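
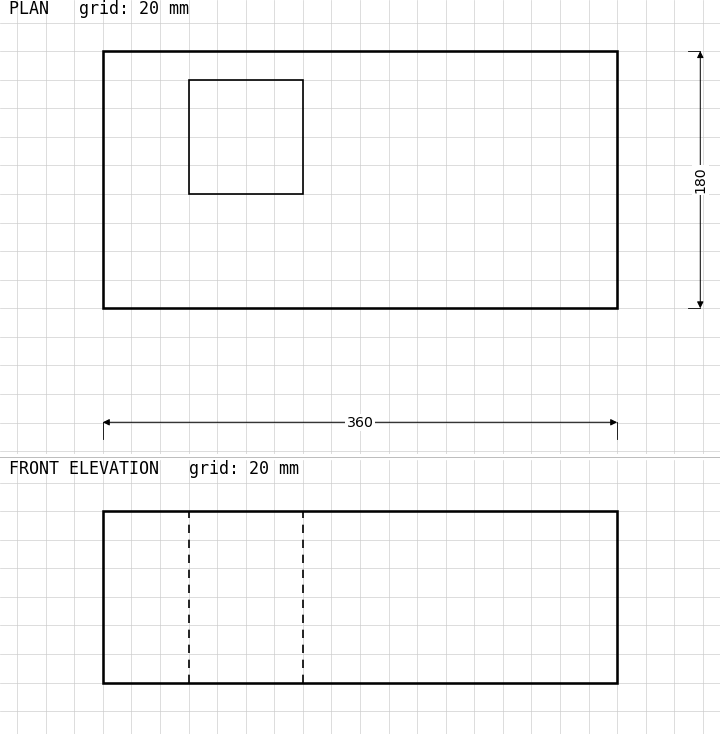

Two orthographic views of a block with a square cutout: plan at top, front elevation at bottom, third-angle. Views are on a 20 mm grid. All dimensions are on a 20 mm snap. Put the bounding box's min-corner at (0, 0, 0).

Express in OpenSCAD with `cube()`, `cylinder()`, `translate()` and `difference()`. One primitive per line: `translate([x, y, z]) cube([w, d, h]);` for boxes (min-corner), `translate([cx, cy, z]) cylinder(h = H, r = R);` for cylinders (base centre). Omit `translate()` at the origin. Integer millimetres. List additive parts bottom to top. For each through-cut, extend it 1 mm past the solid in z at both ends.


difference() {
  cube([360, 180, 120]);
  translate([60, 80, -1]) cube([80, 80, 122]);
}


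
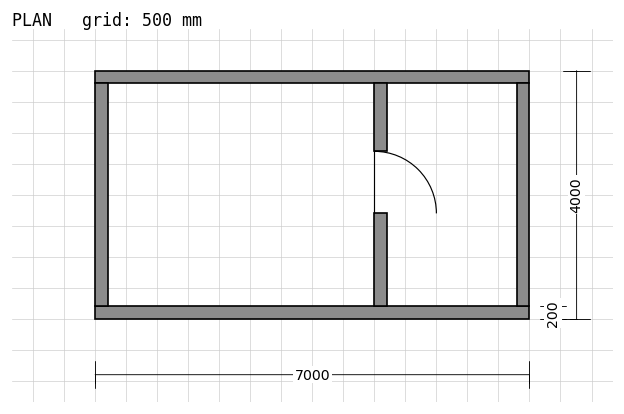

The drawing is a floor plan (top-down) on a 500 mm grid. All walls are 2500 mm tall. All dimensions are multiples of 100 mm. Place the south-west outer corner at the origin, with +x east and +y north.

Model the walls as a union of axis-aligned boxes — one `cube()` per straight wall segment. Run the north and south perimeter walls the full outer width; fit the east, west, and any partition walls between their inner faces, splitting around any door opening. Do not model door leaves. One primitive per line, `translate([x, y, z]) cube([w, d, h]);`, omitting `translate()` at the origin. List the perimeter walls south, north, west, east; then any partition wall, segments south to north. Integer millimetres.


cube([7000, 200, 2500]);
translate([0, 3800, 0]) cube([7000, 200, 2500]);
translate([0, 200, 0]) cube([200, 3600, 2500]);
translate([6800, 200, 0]) cube([200, 3600, 2500]);
translate([4500, 200, 0]) cube([200, 1500, 2500]);
translate([4500, 2700, 0]) cube([200, 1100, 2500]);


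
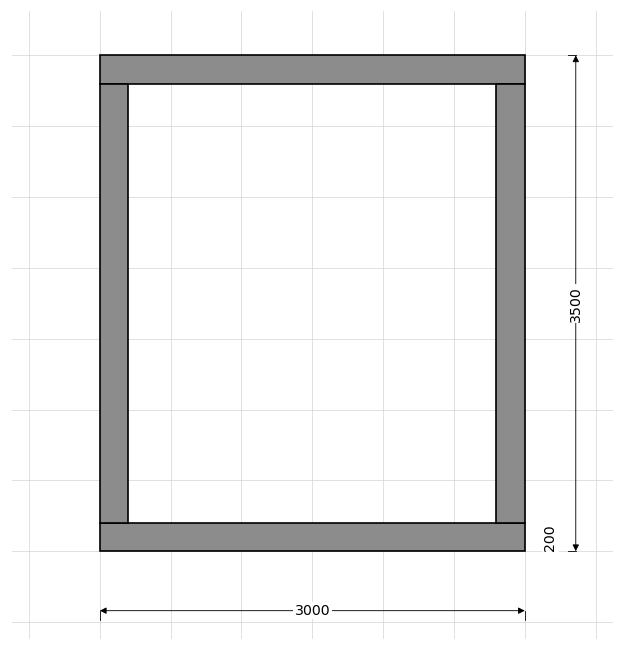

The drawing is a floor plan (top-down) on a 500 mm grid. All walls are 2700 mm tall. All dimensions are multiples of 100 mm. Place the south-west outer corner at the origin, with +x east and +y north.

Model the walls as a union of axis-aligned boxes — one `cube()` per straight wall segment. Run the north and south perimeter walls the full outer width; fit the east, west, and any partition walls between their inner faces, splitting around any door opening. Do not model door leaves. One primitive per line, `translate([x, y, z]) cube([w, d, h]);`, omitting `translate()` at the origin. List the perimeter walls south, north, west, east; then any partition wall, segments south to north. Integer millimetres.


cube([3000, 200, 2700]);
translate([0, 3300, 0]) cube([3000, 200, 2700]);
translate([0, 200, 0]) cube([200, 3100, 2700]);
translate([2800, 200, 0]) cube([200, 3100, 2700]);


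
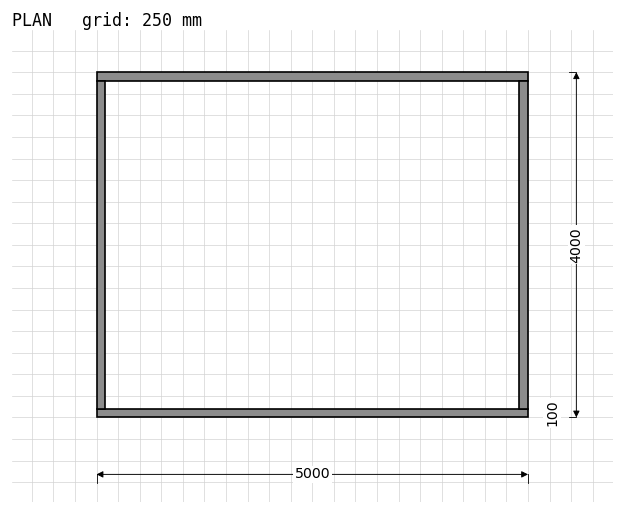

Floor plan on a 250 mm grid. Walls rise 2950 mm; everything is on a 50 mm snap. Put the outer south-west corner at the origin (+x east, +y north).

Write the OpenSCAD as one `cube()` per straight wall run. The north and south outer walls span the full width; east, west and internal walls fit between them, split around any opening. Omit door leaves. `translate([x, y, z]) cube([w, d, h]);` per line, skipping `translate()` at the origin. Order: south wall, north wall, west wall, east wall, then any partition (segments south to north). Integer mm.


cube([5000, 100, 2950]);
translate([0, 3900, 0]) cube([5000, 100, 2950]);
translate([0, 100, 0]) cube([100, 3800, 2950]);
translate([4900, 100, 0]) cube([100, 3800, 2950]);


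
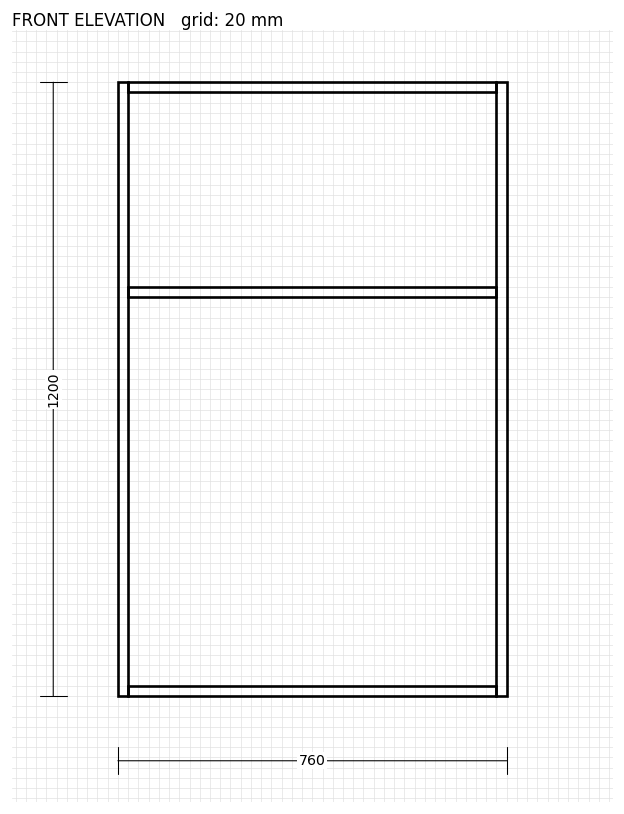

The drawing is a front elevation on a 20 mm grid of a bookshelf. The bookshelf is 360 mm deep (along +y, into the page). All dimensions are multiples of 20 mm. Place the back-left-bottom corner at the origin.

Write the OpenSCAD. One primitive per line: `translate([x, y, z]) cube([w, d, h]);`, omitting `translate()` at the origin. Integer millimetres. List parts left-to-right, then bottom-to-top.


cube([20, 360, 1200]);
translate([20, 0, 0]) cube([720, 360, 20]);
translate([20, 0, 780]) cube([720, 360, 20]);
translate([20, 0, 1180]) cube([720, 360, 20]);
translate([740, 0, 0]) cube([20, 360, 1200]);


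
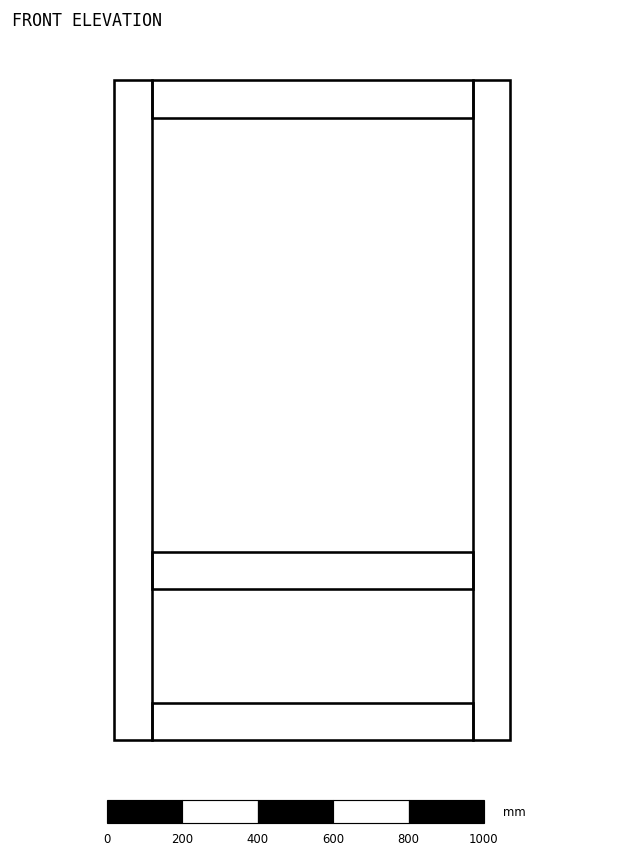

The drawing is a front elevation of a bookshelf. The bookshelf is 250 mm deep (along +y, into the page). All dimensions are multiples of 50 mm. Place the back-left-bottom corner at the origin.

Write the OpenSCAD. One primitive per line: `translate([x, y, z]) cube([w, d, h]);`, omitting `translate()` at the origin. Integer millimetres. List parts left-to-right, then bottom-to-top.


cube([100, 250, 1750]);
translate([100, 0, 0]) cube([850, 250, 100]);
translate([100, 0, 400]) cube([850, 250, 100]);
translate([100, 0, 1650]) cube([850, 250, 100]);
translate([950, 0, 0]) cube([100, 250, 1750]);


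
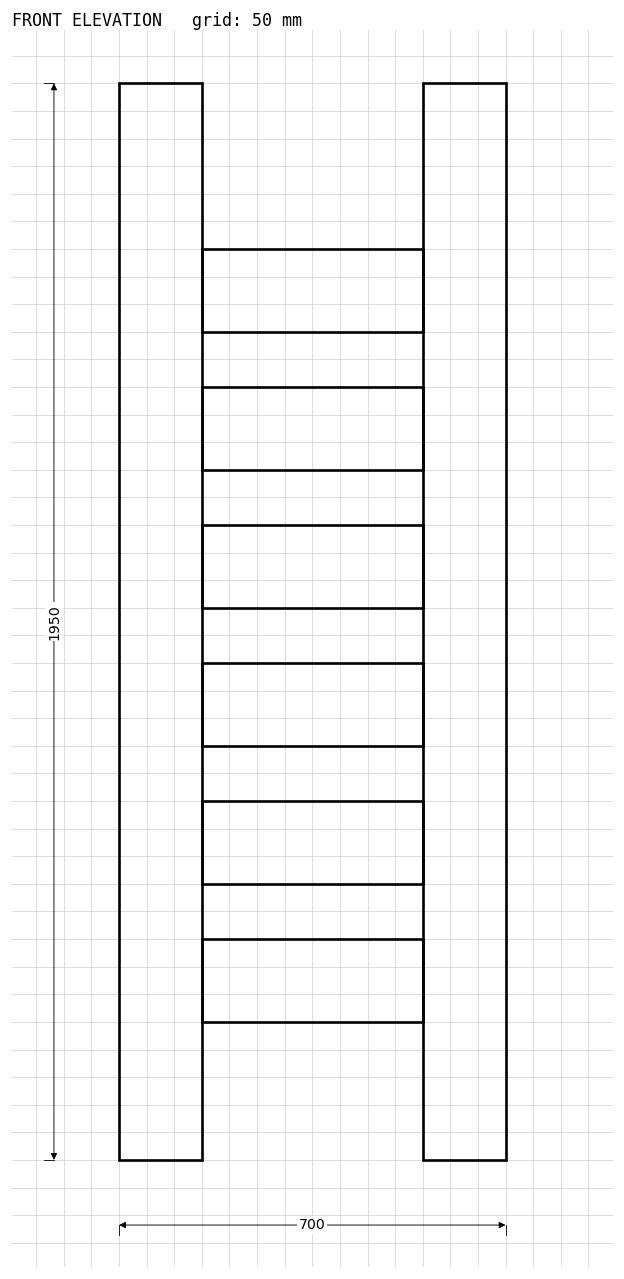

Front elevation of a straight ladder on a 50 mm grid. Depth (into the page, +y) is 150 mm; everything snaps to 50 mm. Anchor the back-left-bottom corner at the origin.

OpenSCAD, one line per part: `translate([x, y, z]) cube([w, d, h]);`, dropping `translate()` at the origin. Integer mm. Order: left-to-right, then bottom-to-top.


cube([150, 150, 1950]);
translate([150, 0, 250]) cube([400, 150, 150]);
translate([150, 0, 500]) cube([400, 150, 150]);
translate([150, 0, 750]) cube([400, 150, 150]);
translate([150, 0, 1000]) cube([400, 150, 150]);
translate([150, 0, 1250]) cube([400, 150, 150]);
translate([150, 0, 1500]) cube([400, 150, 150]);
translate([550, 0, 0]) cube([150, 150, 1950]);


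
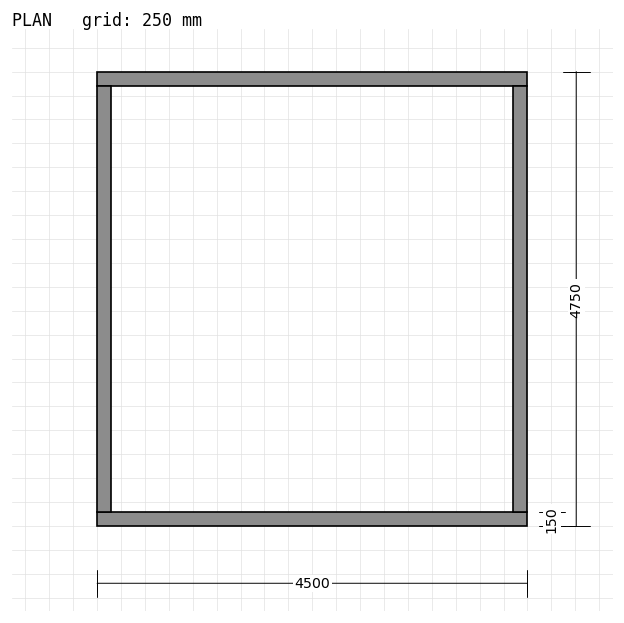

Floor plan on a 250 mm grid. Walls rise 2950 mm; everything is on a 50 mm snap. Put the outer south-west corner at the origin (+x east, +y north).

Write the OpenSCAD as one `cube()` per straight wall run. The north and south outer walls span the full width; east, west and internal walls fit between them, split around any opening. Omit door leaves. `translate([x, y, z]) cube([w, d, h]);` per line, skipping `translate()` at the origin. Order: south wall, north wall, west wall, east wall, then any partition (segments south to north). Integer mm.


cube([4500, 150, 2950]);
translate([0, 4600, 0]) cube([4500, 150, 2950]);
translate([0, 150, 0]) cube([150, 4450, 2950]);
translate([4350, 150, 0]) cube([150, 4450, 2950]);


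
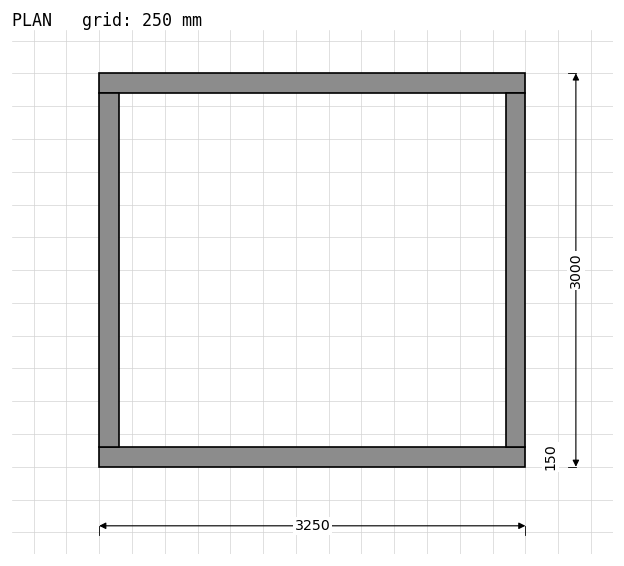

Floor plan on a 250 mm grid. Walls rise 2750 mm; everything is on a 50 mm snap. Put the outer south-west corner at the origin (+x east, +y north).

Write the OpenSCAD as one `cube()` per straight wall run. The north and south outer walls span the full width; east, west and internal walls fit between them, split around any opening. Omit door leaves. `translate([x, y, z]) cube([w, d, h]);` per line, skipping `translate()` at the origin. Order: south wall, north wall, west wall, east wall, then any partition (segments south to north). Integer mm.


cube([3250, 150, 2750]);
translate([0, 2850, 0]) cube([3250, 150, 2750]);
translate([0, 150, 0]) cube([150, 2700, 2750]);
translate([3100, 150, 0]) cube([150, 2700, 2750]);


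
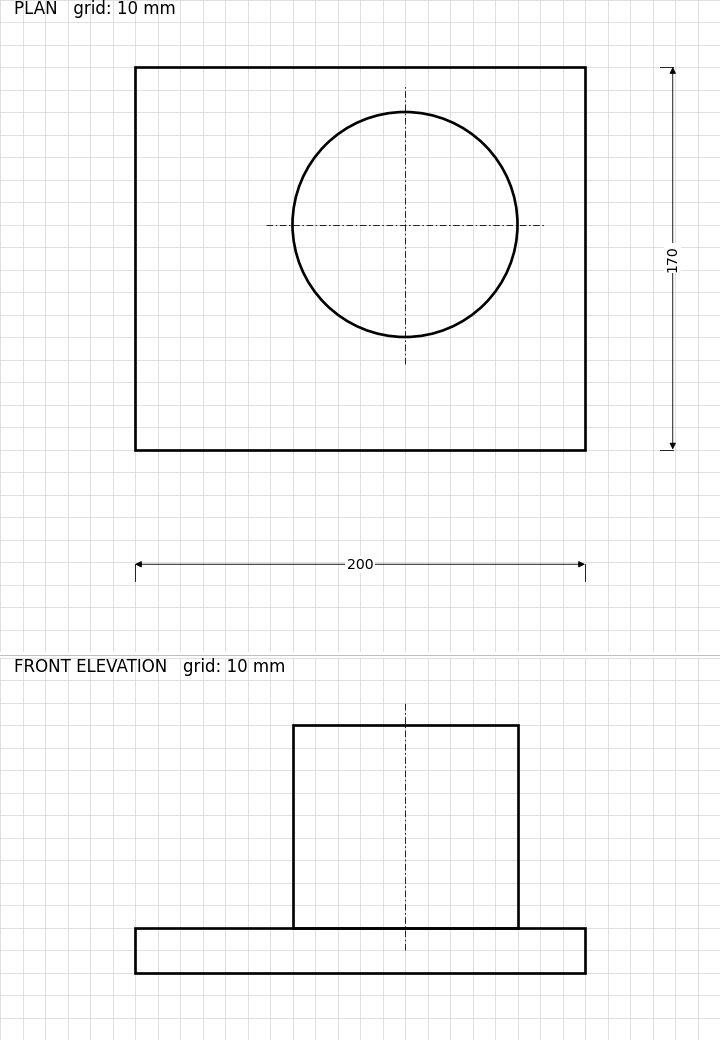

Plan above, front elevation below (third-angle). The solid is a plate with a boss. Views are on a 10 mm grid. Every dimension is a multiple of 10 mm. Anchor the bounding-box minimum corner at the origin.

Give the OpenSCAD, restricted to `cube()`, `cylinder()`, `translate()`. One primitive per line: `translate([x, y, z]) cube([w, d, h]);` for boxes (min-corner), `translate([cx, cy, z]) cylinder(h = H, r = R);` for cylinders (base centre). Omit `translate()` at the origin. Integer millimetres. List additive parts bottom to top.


cube([200, 170, 20]);
translate([120, 100, 20]) cylinder(h = 90, r = 50);


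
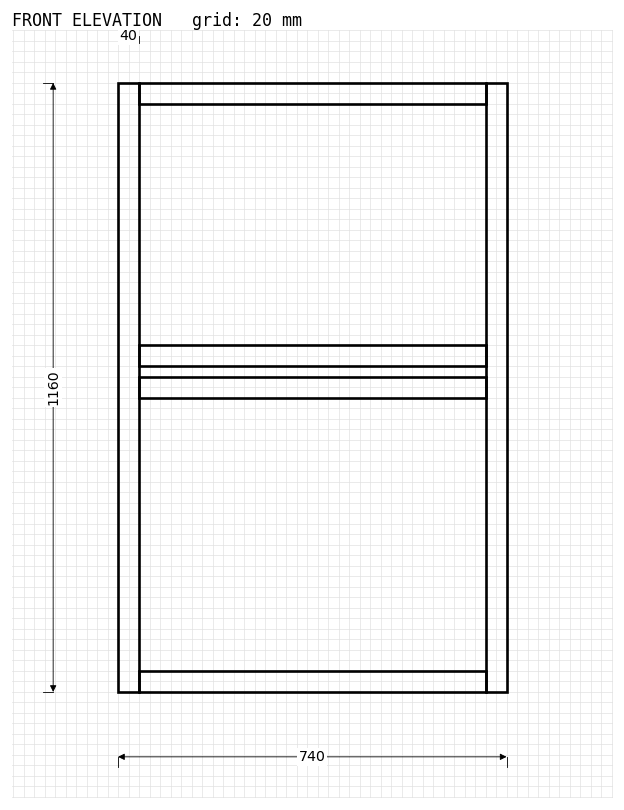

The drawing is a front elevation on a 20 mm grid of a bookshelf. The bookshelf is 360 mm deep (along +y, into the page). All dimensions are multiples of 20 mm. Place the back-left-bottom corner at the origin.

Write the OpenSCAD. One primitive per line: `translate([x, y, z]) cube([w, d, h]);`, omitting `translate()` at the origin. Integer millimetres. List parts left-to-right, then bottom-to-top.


cube([40, 360, 1160]);
translate([40, 0, 0]) cube([660, 360, 40]);
translate([40, 0, 560]) cube([660, 360, 40]);
translate([40, 0, 620]) cube([660, 360, 40]);
translate([40, 0, 1120]) cube([660, 360, 40]);
translate([700, 0, 0]) cube([40, 360, 1160]);


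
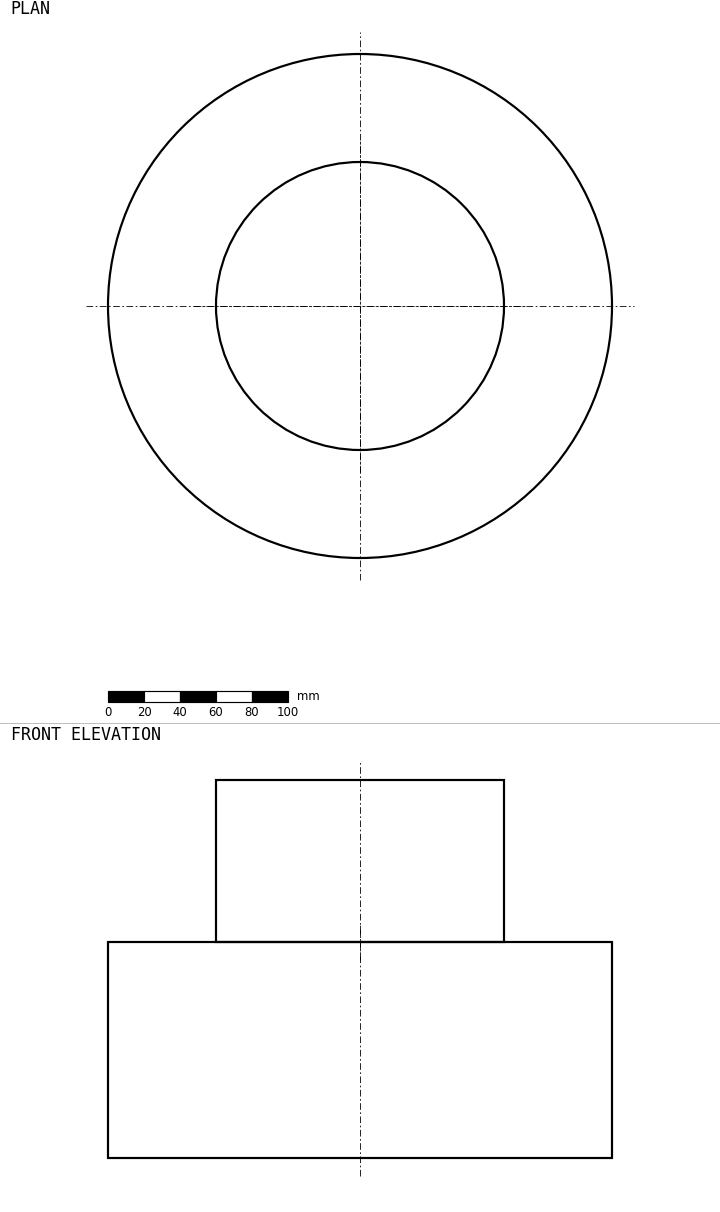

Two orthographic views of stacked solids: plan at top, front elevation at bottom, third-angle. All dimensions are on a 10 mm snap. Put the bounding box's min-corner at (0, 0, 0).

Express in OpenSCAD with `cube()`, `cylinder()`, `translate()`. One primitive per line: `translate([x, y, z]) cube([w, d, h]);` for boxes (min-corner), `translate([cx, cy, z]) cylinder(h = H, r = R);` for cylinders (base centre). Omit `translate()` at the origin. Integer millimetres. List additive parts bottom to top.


translate([140, 140, 0]) cylinder(h = 120, r = 140);
translate([140, 140, 120]) cylinder(h = 90, r = 80);


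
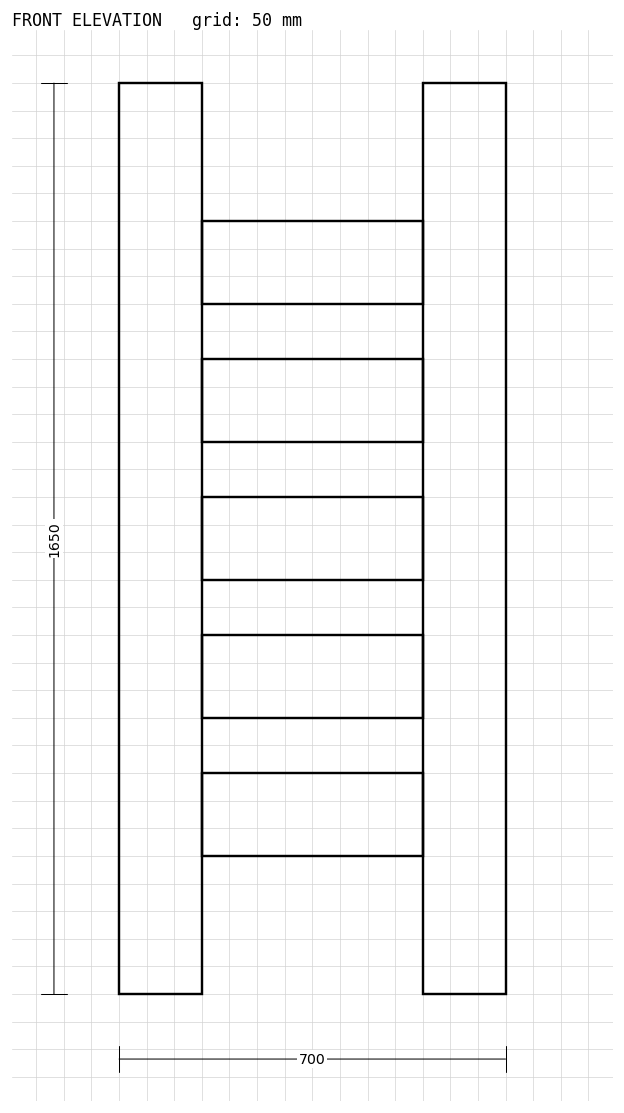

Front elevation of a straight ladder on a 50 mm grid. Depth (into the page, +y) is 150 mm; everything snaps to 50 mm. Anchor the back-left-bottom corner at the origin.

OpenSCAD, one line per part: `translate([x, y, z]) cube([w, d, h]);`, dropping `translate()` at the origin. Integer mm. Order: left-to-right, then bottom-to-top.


cube([150, 150, 1650]);
translate([150, 0, 250]) cube([400, 150, 150]);
translate([150, 0, 500]) cube([400, 150, 150]);
translate([150, 0, 750]) cube([400, 150, 150]);
translate([150, 0, 1000]) cube([400, 150, 150]);
translate([150, 0, 1250]) cube([400, 150, 150]);
translate([550, 0, 0]) cube([150, 150, 1650]);


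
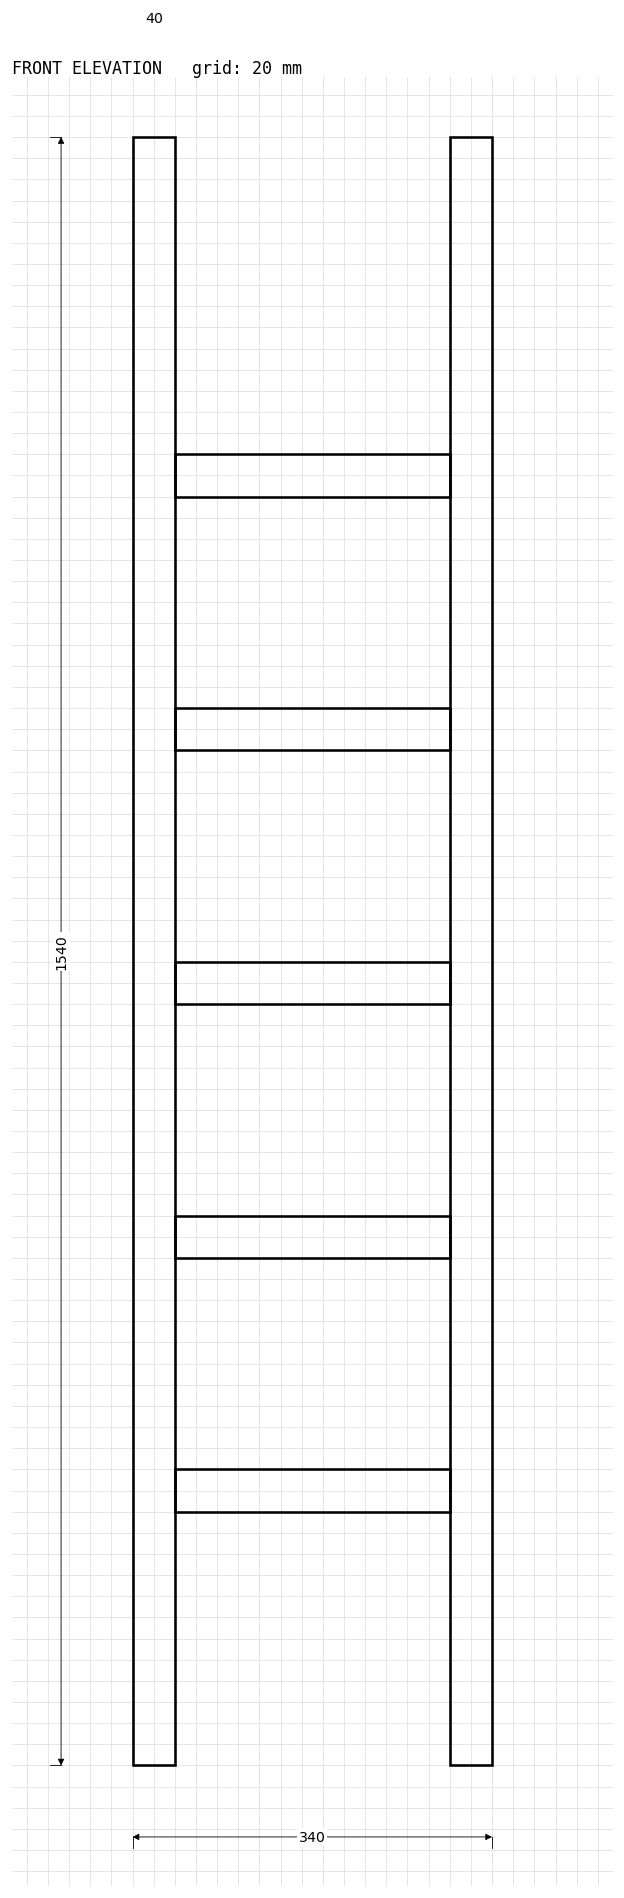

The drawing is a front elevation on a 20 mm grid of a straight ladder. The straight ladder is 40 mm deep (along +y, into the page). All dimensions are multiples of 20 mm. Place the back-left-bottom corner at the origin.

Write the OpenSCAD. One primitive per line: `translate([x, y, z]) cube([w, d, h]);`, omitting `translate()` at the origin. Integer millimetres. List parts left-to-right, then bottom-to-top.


cube([40, 40, 1540]);
translate([40, 0, 240]) cube([260, 40, 40]);
translate([40, 0, 480]) cube([260, 40, 40]);
translate([40, 0, 720]) cube([260, 40, 40]);
translate([40, 0, 960]) cube([260, 40, 40]);
translate([40, 0, 1200]) cube([260, 40, 40]);
translate([300, 0, 0]) cube([40, 40, 1540]);


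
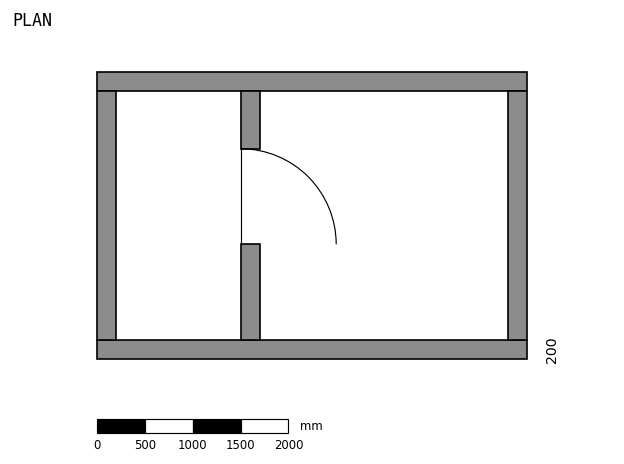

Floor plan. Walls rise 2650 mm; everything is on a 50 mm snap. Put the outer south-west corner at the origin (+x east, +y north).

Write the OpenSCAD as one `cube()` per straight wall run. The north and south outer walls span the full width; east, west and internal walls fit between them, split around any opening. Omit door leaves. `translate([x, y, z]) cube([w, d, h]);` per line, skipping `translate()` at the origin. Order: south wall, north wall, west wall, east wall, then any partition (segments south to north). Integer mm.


cube([4500, 200, 2650]);
translate([0, 2800, 0]) cube([4500, 200, 2650]);
translate([0, 200, 0]) cube([200, 2600, 2650]);
translate([4300, 200, 0]) cube([200, 2600, 2650]);
translate([1500, 200, 0]) cube([200, 1000, 2650]);
translate([1500, 2200, 0]) cube([200, 600, 2650]);


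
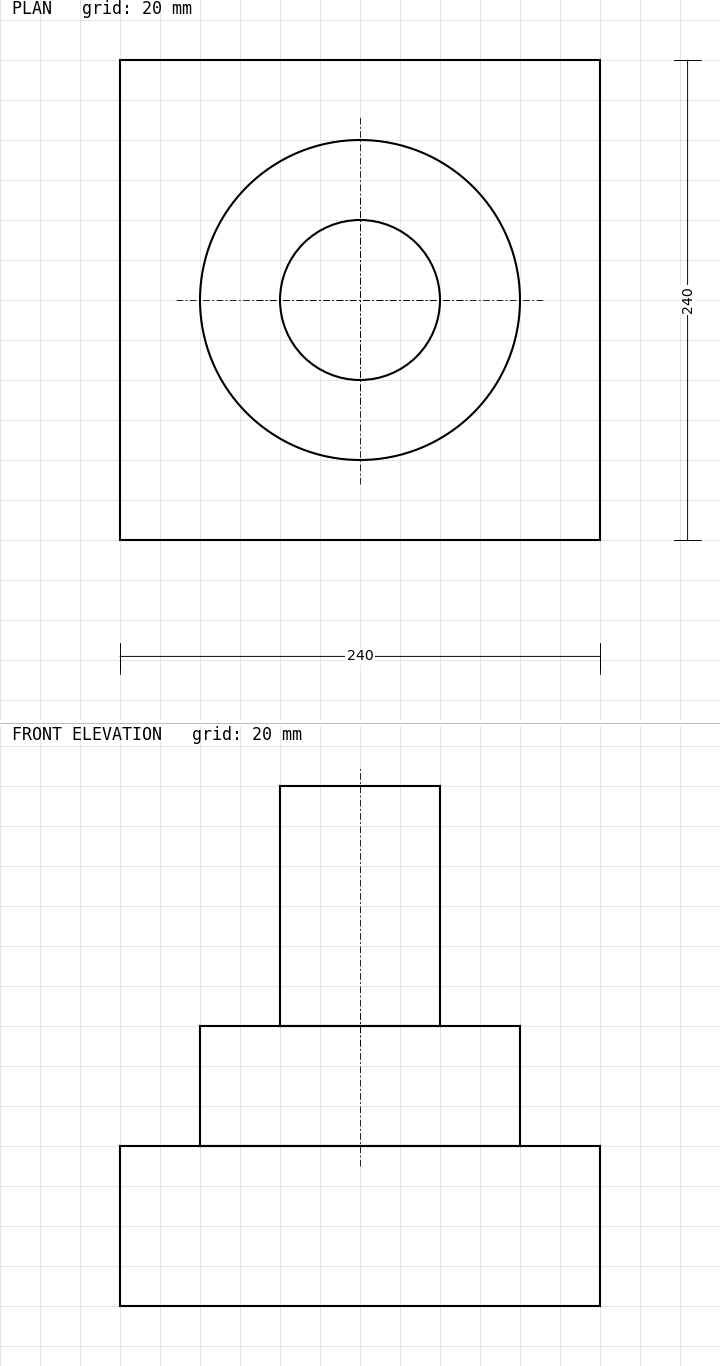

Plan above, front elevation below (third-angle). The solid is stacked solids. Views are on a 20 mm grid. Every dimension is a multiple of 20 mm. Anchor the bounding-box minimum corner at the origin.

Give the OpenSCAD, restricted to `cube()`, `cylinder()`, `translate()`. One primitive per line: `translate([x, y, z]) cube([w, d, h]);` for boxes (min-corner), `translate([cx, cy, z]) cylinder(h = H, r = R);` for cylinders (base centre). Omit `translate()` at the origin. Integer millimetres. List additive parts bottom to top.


cube([240, 240, 80]);
translate([120, 120, 80]) cylinder(h = 60, r = 80);
translate([120, 120, 140]) cylinder(h = 120, r = 40);


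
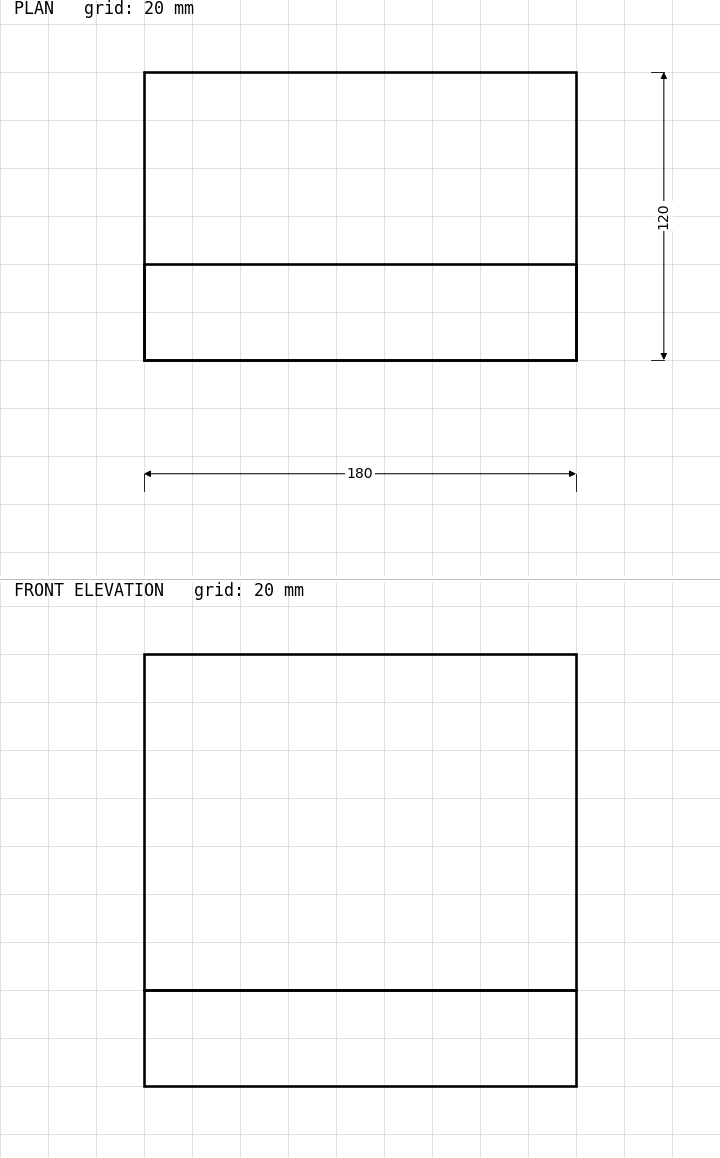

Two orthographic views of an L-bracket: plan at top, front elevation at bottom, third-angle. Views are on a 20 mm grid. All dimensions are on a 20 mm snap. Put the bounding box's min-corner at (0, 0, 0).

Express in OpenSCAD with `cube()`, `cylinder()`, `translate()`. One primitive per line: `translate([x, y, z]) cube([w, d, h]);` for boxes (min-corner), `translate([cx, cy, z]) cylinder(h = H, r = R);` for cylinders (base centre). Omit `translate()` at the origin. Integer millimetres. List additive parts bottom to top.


cube([180, 120, 40]);
translate([0, 0, 40]) cube([180, 40, 140]);


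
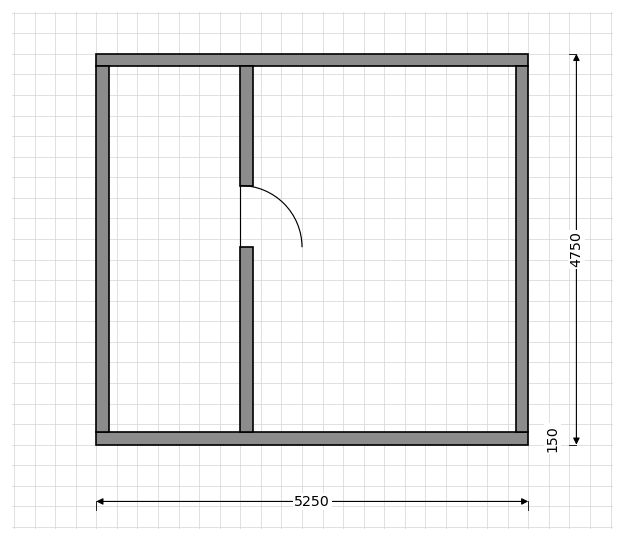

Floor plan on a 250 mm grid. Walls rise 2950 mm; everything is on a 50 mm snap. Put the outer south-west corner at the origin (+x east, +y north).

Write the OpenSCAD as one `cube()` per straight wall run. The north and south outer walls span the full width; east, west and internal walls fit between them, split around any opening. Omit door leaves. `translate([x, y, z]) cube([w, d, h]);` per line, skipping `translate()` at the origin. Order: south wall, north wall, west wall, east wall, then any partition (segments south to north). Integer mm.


cube([5250, 150, 2950]);
translate([0, 4600, 0]) cube([5250, 150, 2950]);
translate([0, 150, 0]) cube([150, 4450, 2950]);
translate([5100, 150, 0]) cube([150, 4450, 2950]);
translate([1750, 150, 0]) cube([150, 2250, 2950]);
translate([1750, 3150, 0]) cube([150, 1450, 2950]);


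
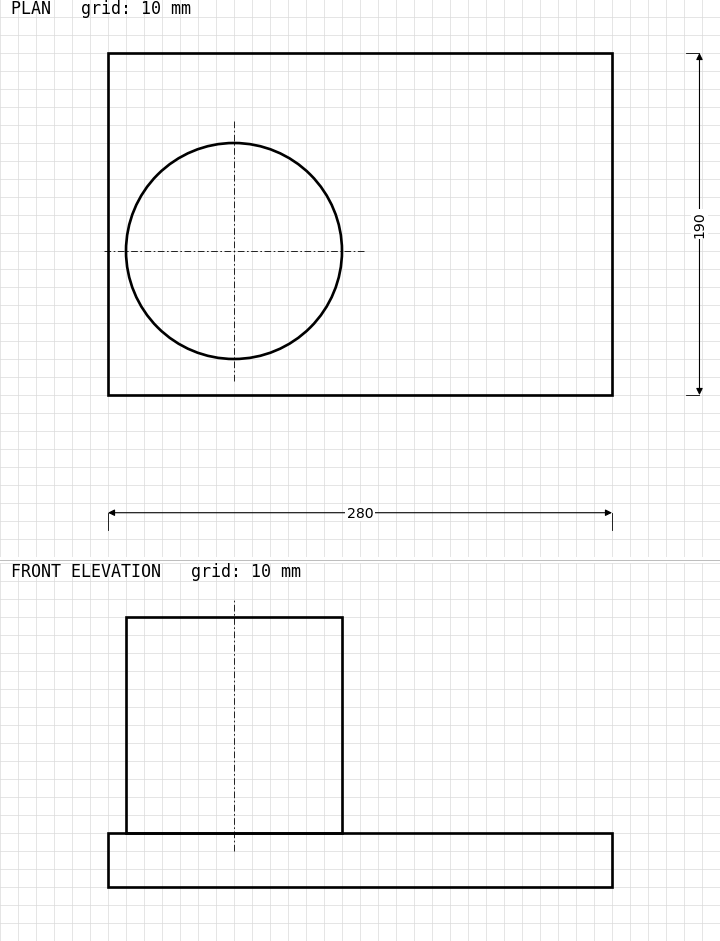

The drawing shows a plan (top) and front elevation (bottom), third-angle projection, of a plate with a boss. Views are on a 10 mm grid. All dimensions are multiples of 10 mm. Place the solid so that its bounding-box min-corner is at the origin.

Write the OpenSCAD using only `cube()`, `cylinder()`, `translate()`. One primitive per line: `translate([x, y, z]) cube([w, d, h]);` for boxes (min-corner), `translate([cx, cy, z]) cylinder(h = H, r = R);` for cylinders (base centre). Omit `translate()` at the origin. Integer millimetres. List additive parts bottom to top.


cube([280, 190, 30]);
translate([70, 80, 30]) cylinder(h = 120, r = 60);


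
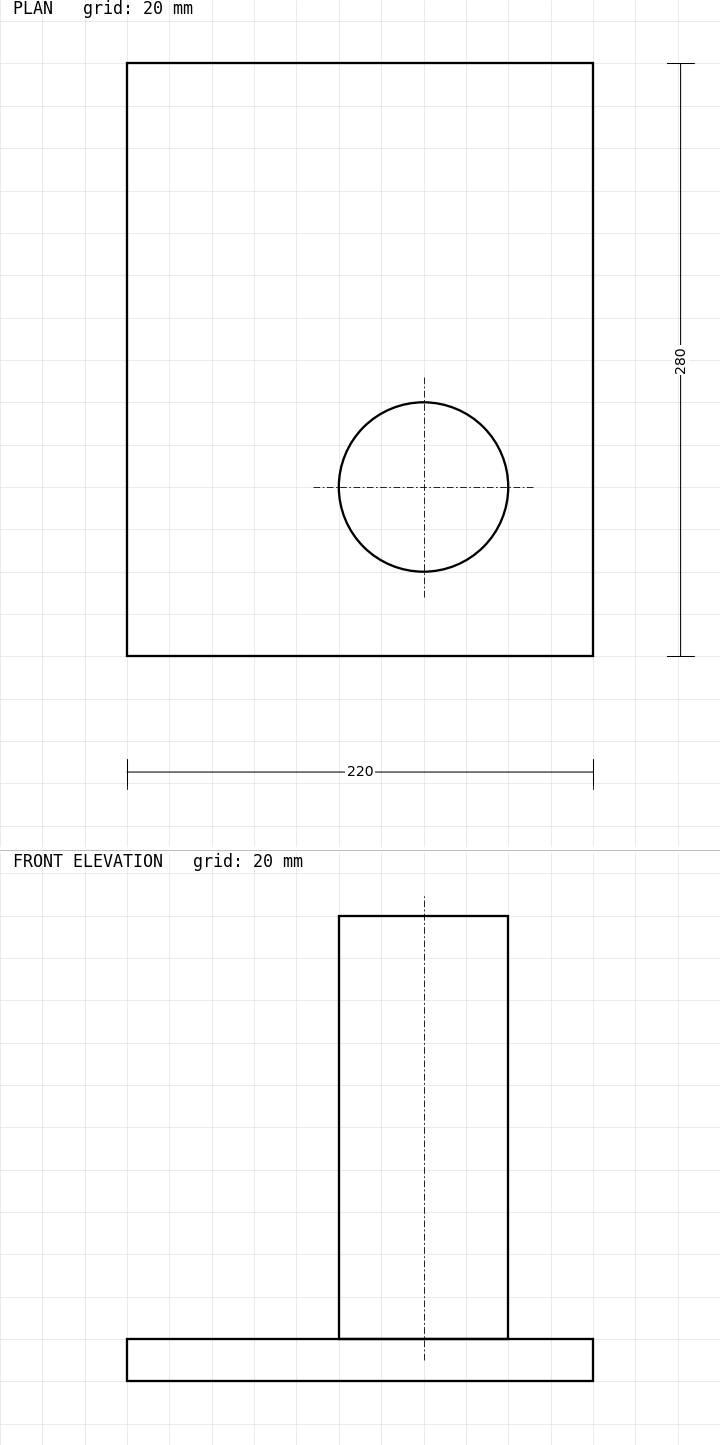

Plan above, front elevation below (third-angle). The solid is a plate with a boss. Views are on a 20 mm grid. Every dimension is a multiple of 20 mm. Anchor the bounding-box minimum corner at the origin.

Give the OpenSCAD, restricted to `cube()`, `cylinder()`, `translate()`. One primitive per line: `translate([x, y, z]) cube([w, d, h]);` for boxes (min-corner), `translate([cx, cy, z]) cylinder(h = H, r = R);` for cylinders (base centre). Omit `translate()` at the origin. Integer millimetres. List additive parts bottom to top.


cube([220, 280, 20]);
translate([140, 80, 20]) cylinder(h = 200, r = 40);


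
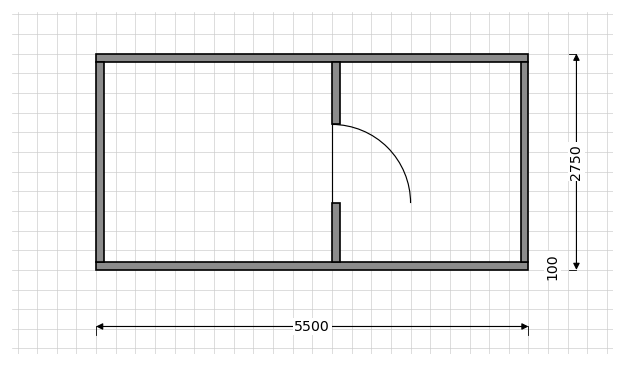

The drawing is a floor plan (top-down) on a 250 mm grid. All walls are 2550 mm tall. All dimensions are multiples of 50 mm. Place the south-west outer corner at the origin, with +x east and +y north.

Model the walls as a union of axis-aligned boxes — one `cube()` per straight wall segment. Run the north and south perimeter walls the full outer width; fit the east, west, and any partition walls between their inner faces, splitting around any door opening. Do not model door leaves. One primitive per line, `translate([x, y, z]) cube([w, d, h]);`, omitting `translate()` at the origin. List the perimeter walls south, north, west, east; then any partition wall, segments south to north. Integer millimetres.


cube([5500, 100, 2550]);
translate([0, 2650, 0]) cube([5500, 100, 2550]);
translate([0, 100, 0]) cube([100, 2550, 2550]);
translate([5400, 100, 0]) cube([100, 2550, 2550]);
translate([3000, 100, 0]) cube([100, 750, 2550]);
translate([3000, 1850, 0]) cube([100, 800, 2550]);


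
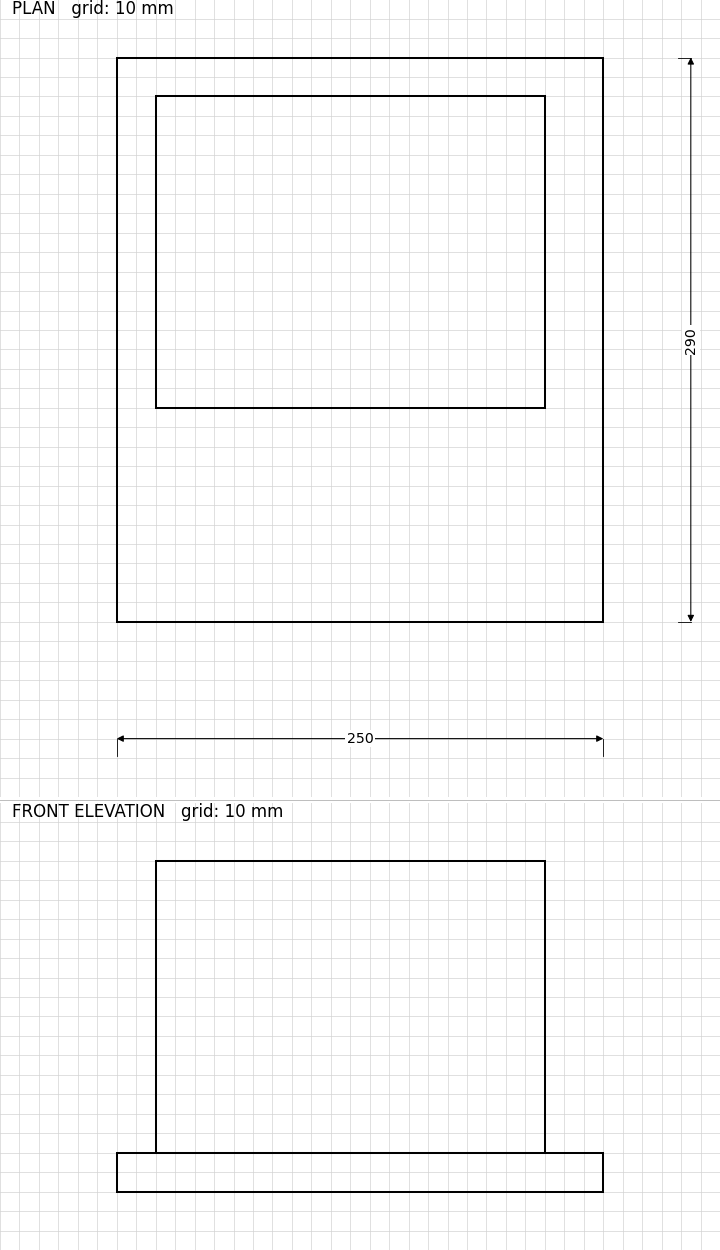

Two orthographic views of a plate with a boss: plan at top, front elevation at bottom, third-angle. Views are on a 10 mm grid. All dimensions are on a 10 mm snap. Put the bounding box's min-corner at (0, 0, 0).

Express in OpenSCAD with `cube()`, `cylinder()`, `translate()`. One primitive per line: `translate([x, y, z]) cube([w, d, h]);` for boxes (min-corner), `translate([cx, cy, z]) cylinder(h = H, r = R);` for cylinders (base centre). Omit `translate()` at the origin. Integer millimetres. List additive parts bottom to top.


cube([250, 290, 20]);
translate([20, 110, 20]) cube([200, 160, 150]);


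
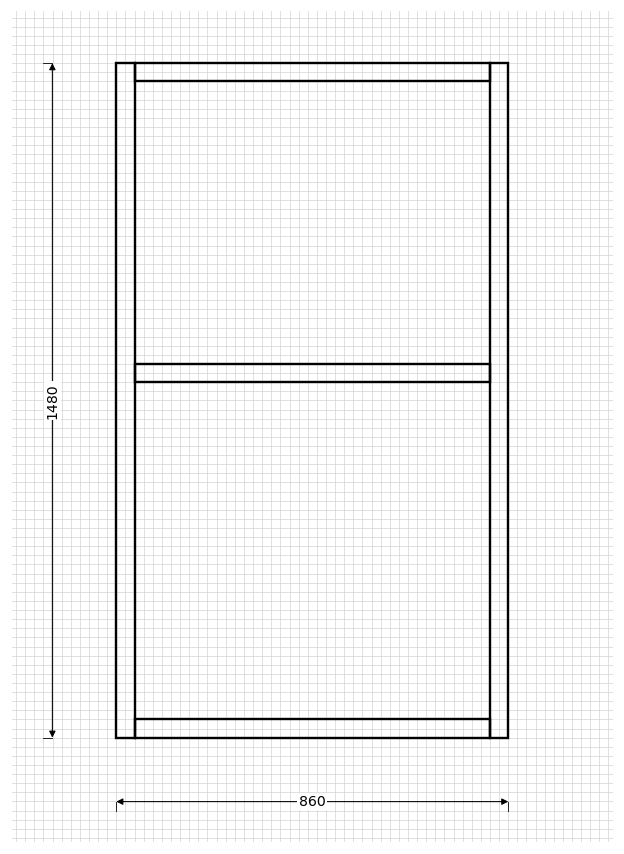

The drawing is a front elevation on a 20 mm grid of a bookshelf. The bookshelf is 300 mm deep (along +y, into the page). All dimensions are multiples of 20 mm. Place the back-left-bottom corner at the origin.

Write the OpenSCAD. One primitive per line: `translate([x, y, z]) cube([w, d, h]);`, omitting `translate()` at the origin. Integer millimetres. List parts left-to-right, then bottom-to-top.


cube([40, 300, 1480]);
translate([40, 0, 0]) cube([780, 300, 40]);
translate([40, 0, 780]) cube([780, 300, 40]);
translate([40, 0, 1440]) cube([780, 300, 40]);
translate([820, 0, 0]) cube([40, 300, 1480]);


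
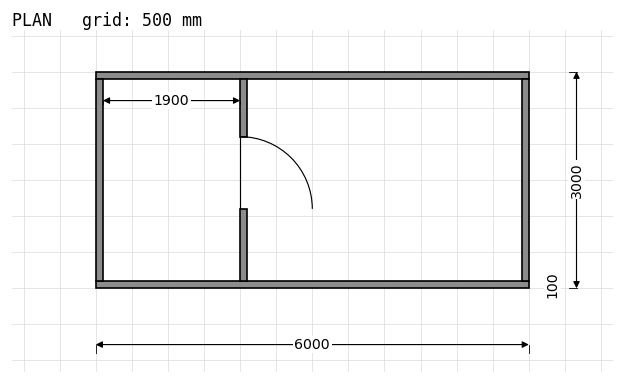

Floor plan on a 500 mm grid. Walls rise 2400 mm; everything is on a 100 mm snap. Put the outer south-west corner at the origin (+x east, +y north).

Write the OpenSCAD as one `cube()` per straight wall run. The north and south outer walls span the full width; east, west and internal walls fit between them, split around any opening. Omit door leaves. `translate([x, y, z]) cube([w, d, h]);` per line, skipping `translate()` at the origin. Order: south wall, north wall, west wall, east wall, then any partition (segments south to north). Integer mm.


cube([6000, 100, 2400]);
translate([0, 2900, 0]) cube([6000, 100, 2400]);
translate([0, 100, 0]) cube([100, 2800, 2400]);
translate([5900, 100, 0]) cube([100, 2800, 2400]);
translate([2000, 100, 0]) cube([100, 1000, 2400]);
translate([2000, 2100, 0]) cube([100, 800, 2400]);


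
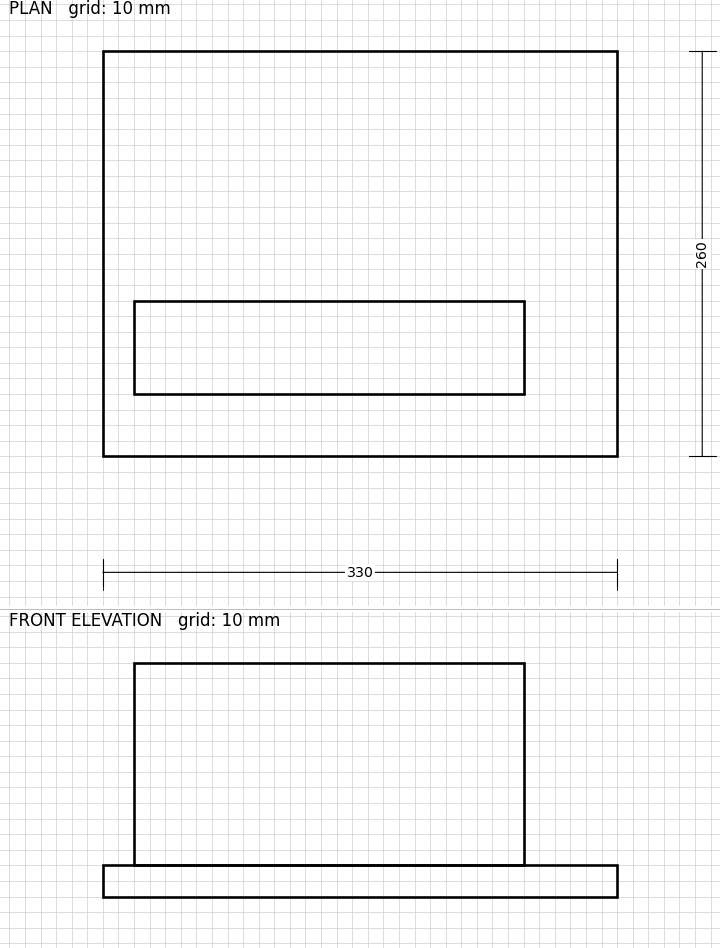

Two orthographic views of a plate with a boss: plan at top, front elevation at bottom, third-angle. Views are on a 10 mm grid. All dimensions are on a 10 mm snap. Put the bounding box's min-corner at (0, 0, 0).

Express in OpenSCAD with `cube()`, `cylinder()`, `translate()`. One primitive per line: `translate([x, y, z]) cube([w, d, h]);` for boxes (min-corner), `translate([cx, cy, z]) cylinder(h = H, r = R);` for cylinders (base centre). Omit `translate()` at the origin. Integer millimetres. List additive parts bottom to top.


cube([330, 260, 20]);
translate([20, 40, 20]) cube([250, 60, 130]);


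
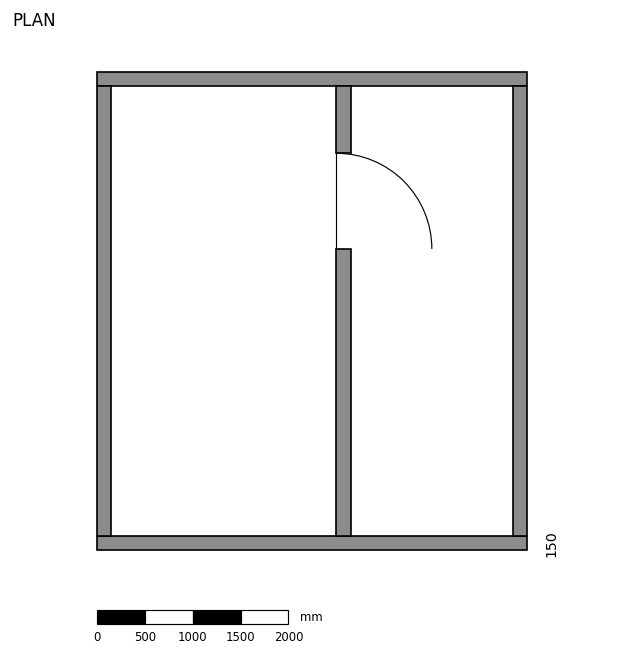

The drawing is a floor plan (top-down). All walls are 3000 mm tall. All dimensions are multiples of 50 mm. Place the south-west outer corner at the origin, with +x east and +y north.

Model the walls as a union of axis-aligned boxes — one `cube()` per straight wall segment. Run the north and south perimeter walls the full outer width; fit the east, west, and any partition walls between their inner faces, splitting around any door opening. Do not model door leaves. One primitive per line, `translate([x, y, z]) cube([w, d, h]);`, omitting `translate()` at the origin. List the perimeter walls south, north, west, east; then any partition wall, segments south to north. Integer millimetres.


cube([4500, 150, 3000]);
translate([0, 4850, 0]) cube([4500, 150, 3000]);
translate([0, 150, 0]) cube([150, 4700, 3000]);
translate([4350, 150, 0]) cube([150, 4700, 3000]);
translate([2500, 150, 0]) cube([150, 3000, 3000]);
translate([2500, 4150, 0]) cube([150, 700, 3000]);


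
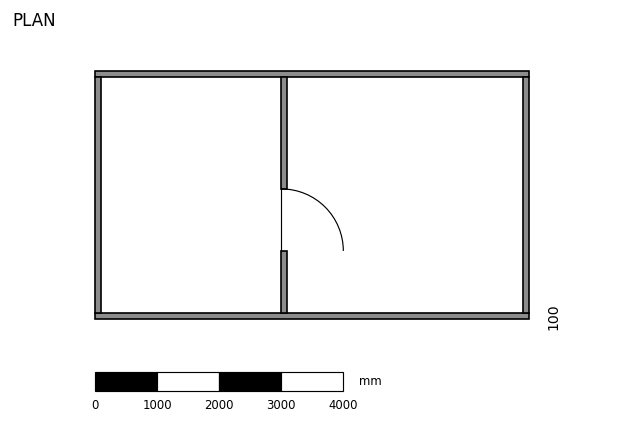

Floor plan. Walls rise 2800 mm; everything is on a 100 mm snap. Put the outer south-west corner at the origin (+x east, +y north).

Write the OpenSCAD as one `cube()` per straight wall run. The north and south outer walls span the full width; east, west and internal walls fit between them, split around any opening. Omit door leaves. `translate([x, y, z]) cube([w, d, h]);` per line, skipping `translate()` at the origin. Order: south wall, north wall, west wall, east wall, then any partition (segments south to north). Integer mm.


cube([7000, 100, 2800]);
translate([0, 3900, 0]) cube([7000, 100, 2800]);
translate([0, 100, 0]) cube([100, 3800, 2800]);
translate([6900, 100, 0]) cube([100, 3800, 2800]);
translate([3000, 100, 0]) cube([100, 1000, 2800]);
translate([3000, 2100, 0]) cube([100, 1800, 2800]);


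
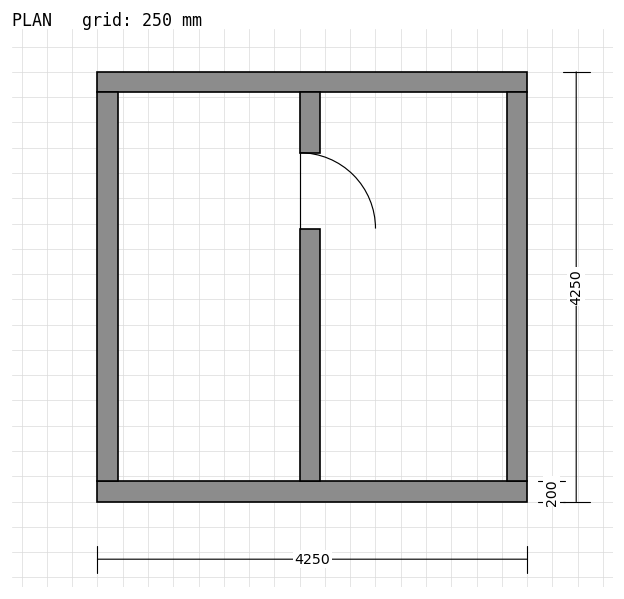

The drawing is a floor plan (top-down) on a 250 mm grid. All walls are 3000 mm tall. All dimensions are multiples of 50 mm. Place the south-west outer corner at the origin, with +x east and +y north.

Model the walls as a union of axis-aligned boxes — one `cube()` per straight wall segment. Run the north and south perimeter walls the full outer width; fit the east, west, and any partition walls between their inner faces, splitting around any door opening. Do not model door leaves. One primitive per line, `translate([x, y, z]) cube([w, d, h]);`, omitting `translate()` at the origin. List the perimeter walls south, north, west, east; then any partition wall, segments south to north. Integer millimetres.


cube([4250, 200, 3000]);
translate([0, 4050, 0]) cube([4250, 200, 3000]);
translate([0, 200, 0]) cube([200, 3850, 3000]);
translate([4050, 200, 0]) cube([200, 3850, 3000]);
translate([2000, 200, 0]) cube([200, 2500, 3000]);
translate([2000, 3450, 0]) cube([200, 600, 3000]);


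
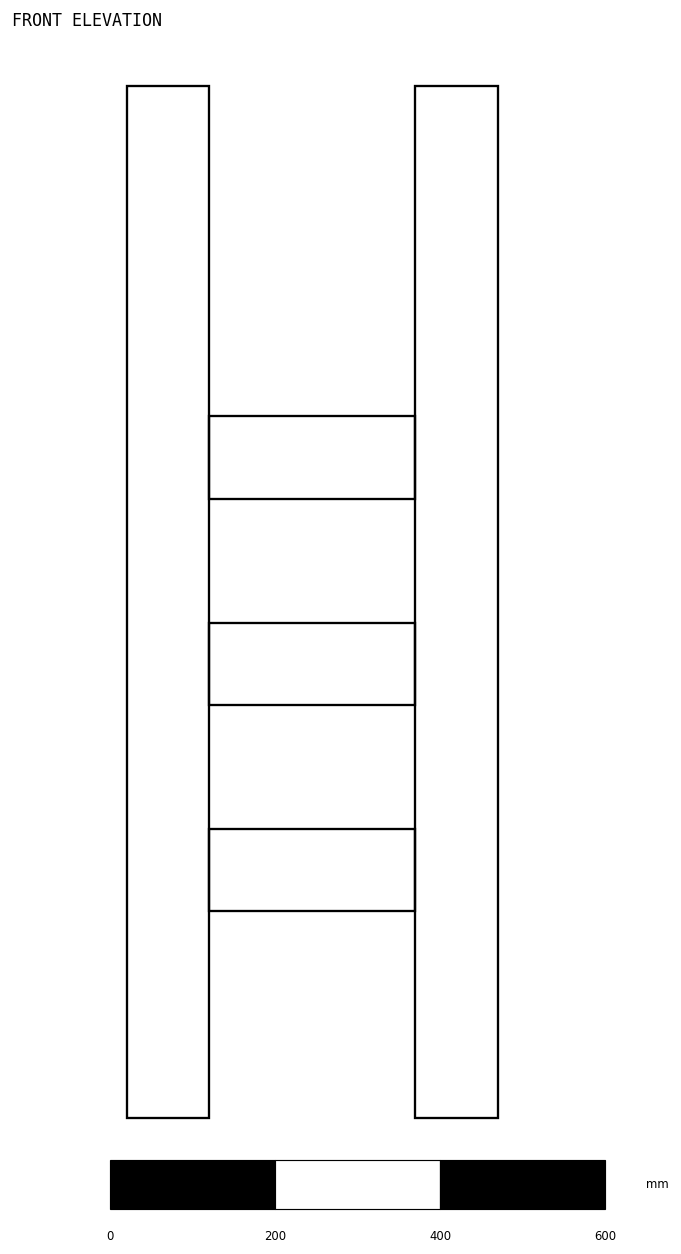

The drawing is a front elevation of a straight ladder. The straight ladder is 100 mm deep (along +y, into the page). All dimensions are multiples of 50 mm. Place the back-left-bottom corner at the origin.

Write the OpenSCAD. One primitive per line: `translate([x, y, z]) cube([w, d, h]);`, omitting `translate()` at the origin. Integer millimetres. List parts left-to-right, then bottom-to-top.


cube([100, 100, 1250]);
translate([100, 0, 250]) cube([250, 100, 100]);
translate([100, 0, 500]) cube([250, 100, 100]);
translate([100, 0, 750]) cube([250, 100, 100]);
translate([350, 0, 0]) cube([100, 100, 1250]);


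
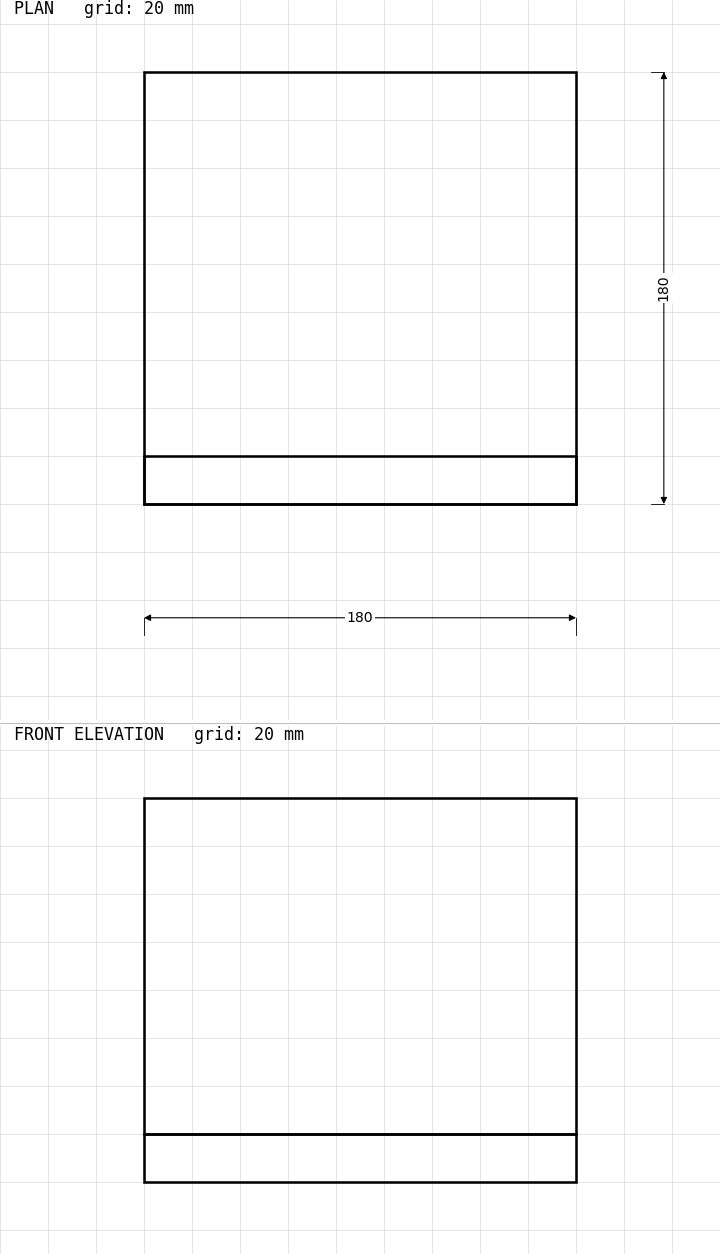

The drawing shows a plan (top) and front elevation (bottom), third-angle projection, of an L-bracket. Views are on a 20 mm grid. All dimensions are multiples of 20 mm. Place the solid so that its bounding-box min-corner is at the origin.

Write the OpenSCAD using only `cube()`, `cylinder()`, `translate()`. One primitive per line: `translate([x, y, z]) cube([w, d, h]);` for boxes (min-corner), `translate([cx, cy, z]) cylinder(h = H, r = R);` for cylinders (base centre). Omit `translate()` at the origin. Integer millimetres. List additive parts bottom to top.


cube([180, 180, 20]);
translate([0, 0, 20]) cube([180, 20, 140]);


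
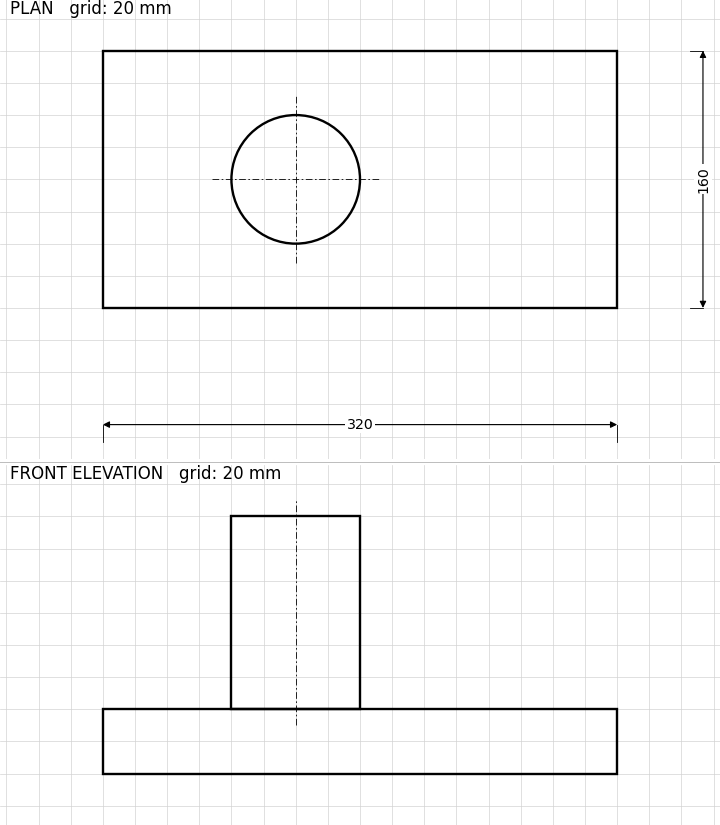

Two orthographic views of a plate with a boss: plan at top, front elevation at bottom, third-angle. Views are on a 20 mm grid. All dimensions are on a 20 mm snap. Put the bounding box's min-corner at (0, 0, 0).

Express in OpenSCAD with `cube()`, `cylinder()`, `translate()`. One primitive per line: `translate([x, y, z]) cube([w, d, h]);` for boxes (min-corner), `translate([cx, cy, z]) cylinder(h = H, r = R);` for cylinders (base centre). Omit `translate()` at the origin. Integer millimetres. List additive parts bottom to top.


cube([320, 160, 40]);
translate([120, 80, 40]) cylinder(h = 120, r = 40);


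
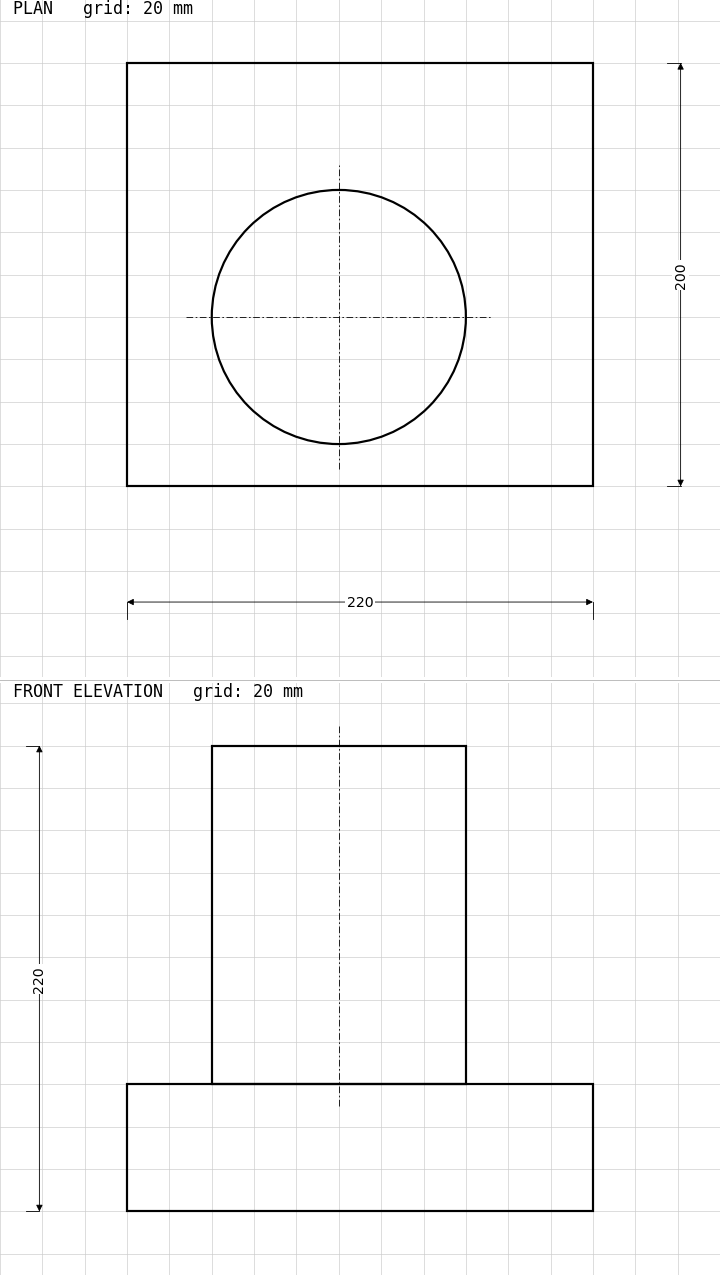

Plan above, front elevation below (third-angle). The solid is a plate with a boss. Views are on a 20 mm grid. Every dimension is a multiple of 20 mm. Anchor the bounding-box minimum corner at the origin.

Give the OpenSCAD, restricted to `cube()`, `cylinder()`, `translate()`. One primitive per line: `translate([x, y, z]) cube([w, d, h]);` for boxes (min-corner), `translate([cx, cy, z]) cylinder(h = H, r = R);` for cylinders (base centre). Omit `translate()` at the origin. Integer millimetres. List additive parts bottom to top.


cube([220, 200, 60]);
translate([100, 80, 60]) cylinder(h = 160, r = 60);


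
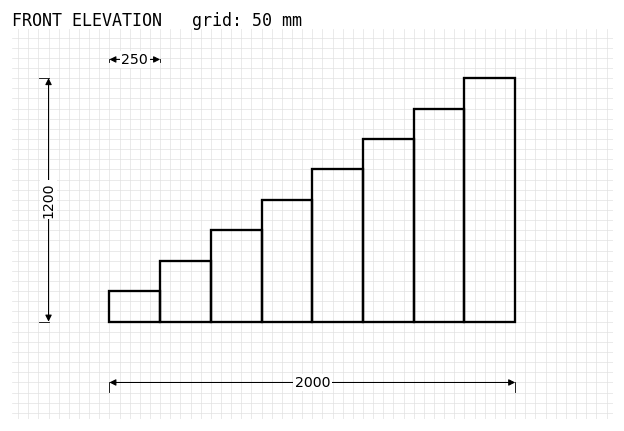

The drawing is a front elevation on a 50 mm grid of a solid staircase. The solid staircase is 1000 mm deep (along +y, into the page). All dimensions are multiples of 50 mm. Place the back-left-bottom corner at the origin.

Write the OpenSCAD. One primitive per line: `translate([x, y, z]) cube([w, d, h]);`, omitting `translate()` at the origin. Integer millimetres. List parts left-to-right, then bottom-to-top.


cube([250, 1000, 150]);
translate([250, 0, 0]) cube([250, 1000, 300]);
translate([500, 0, 0]) cube([250, 1000, 450]);
translate([750, 0, 0]) cube([250, 1000, 600]);
translate([1000, 0, 0]) cube([250, 1000, 750]);
translate([1250, 0, 0]) cube([250, 1000, 900]);
translate([1500, 0, 0]) cube([250, 1000, 1050]);
translate([1750, 0, 0]) cube([250, 1000, 1200]);


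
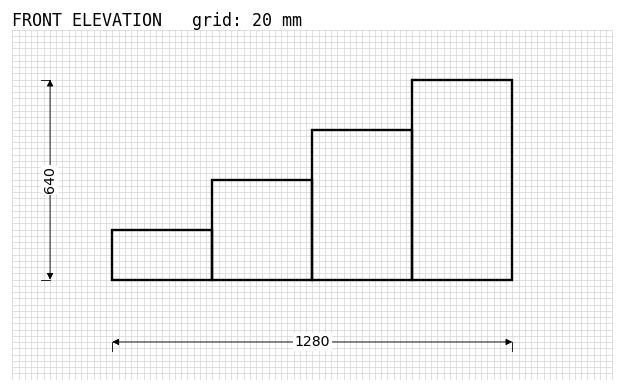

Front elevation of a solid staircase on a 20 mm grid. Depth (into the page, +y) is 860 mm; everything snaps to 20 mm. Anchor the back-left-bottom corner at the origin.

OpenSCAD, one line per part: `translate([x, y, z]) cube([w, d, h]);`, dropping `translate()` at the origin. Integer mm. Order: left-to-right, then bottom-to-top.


cube([320, 860, 160]);
translate([320, 0, 0]) cube([320, 860, 320]);
translate([640, 0, 0]) cube([320, 860, 480]);
translate([960, 0, 0]) cube([320, 860, 640]);


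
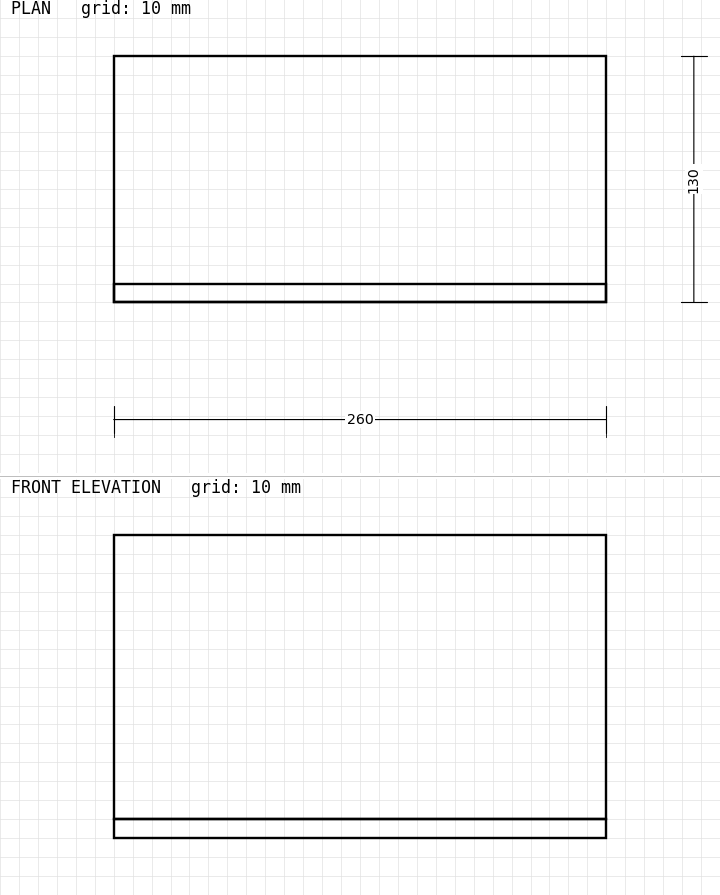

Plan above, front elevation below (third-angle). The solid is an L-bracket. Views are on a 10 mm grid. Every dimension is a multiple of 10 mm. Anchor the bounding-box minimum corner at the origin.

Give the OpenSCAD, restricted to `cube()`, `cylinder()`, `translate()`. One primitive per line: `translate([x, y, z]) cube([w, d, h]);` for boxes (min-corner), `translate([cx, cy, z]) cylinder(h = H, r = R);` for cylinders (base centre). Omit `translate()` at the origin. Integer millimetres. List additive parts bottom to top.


cube([260, 130, 10]);
translate([0, 0, 10]) cube([260, 10, 150]);


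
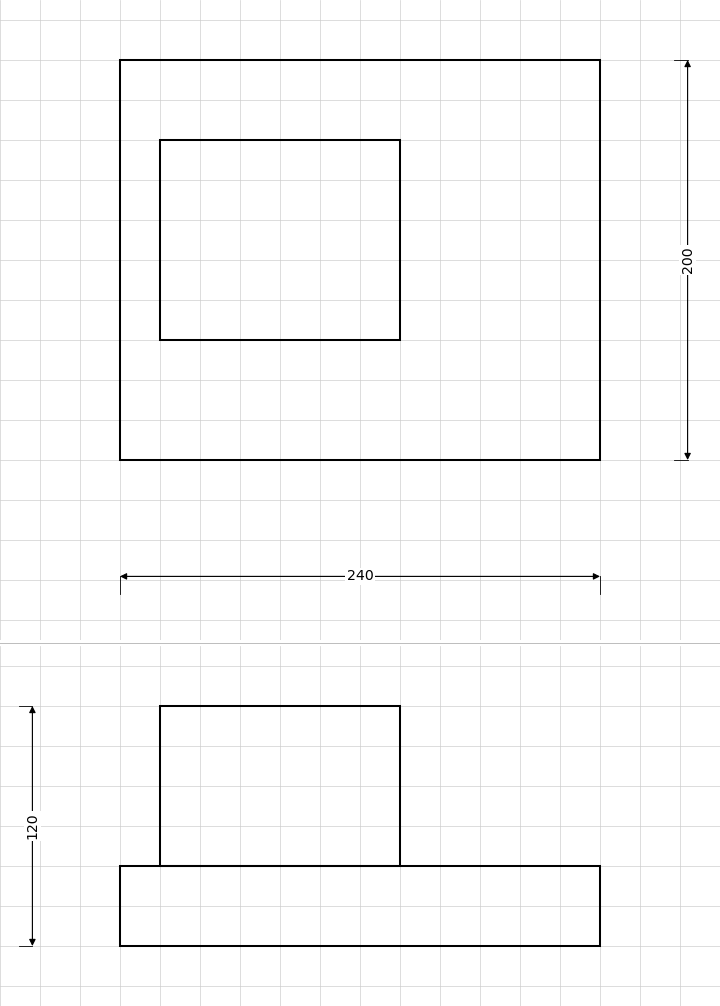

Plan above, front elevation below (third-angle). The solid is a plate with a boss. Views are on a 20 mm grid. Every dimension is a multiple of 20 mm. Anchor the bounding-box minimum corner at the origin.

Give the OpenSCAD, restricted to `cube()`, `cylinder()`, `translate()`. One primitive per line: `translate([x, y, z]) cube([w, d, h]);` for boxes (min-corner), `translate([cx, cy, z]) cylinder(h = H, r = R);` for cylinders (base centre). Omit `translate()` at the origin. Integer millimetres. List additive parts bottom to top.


cube([240, 200, 40]);
translate([20, 60, 40]) cube([120, 100, 80]);


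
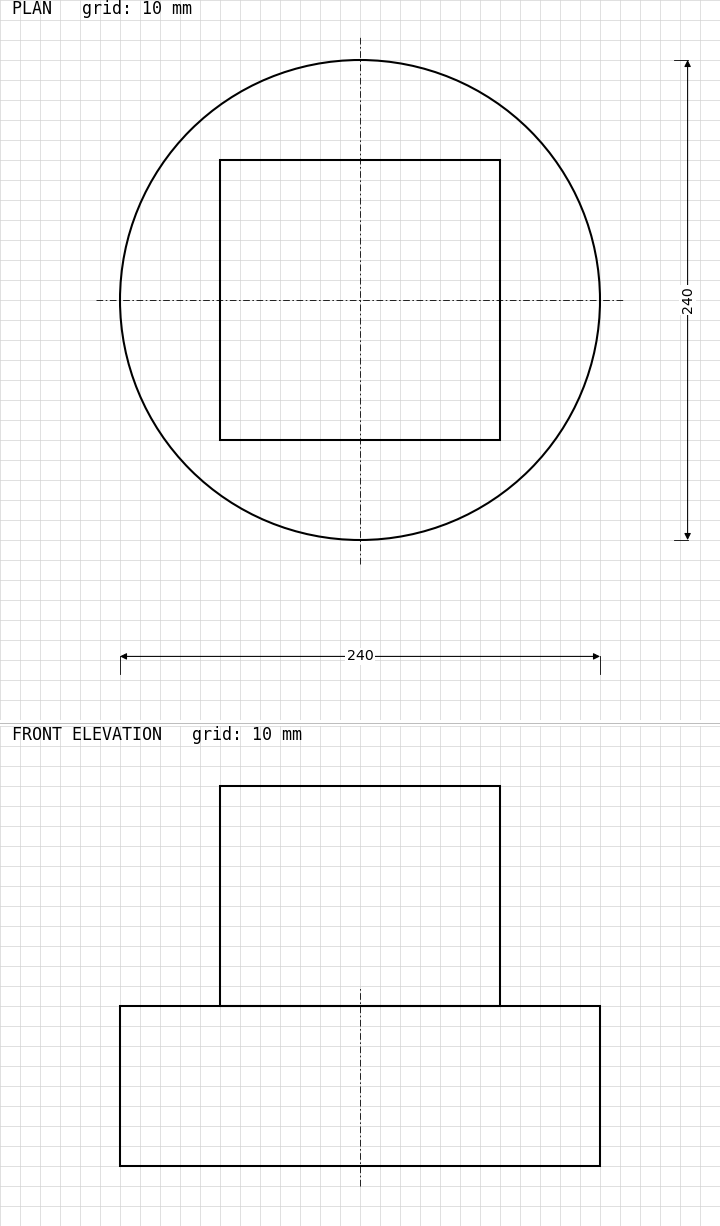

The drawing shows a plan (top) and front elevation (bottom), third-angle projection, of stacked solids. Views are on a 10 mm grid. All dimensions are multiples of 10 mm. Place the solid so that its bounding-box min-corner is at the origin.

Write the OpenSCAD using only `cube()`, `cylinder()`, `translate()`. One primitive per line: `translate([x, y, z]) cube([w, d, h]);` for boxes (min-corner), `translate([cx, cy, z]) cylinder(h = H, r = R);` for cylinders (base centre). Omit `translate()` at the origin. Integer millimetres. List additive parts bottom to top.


translate([120, 120, 0]) cylinder(h = 80, r = 120);
translate([50, 50, 80]) cube([140, 140, 110]);
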